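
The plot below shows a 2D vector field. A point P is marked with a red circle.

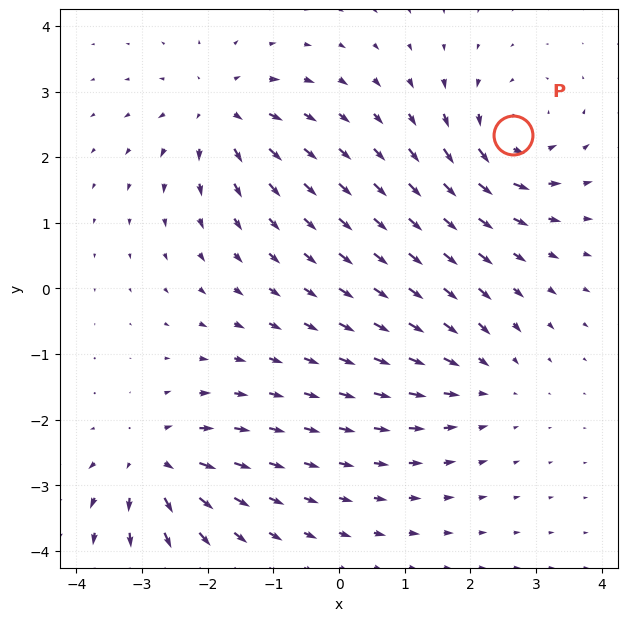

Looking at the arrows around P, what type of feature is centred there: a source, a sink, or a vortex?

At P (2.6, 2.3) the arrows circulate counterclockwise. Divergence ≈0, curl about +5 — near-zero divergence with nonzero curl is a vortex.

vortex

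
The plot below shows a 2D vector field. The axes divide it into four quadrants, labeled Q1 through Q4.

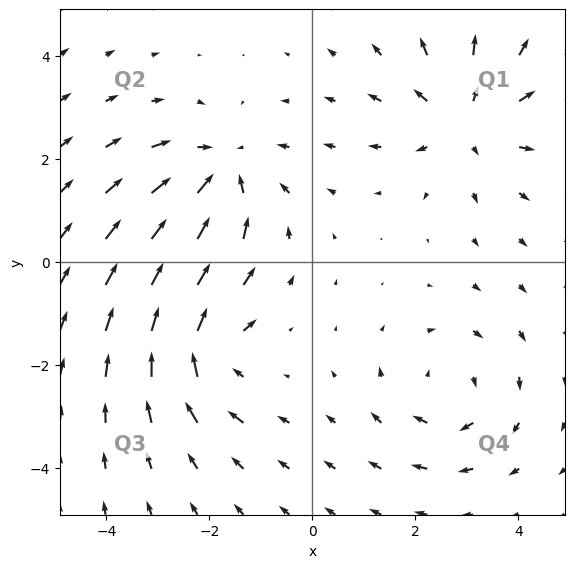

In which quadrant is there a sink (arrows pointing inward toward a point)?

The sink sits at approximately (-1.8, 1.8), which lies in quadrant Q2. The divergence there is about -4, negative as expected for a sink.

Q2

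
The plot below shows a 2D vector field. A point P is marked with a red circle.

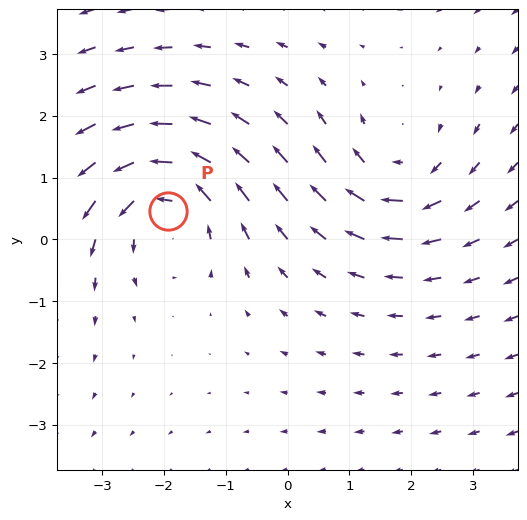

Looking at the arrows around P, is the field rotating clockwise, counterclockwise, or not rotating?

Near P at (-1.9, 0.5) the arrows circulate counterclockwise. The curl (z-component) there is about +4; positive curl means counterclockwise rotation.

counterclockwise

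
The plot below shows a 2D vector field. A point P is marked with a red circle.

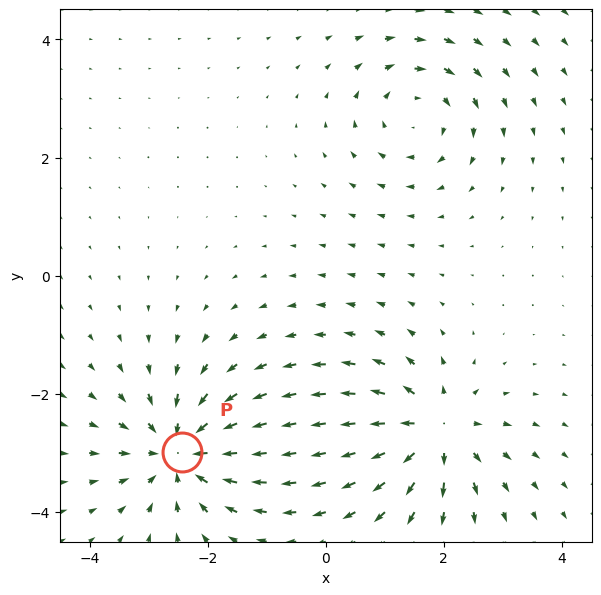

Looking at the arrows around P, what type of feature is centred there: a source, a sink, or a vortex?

At P (-2.4, -3.0) the arrows converge inward. Divergence about -4, curl ≈0 — negative divergence with near-zero curl is a sink.

sink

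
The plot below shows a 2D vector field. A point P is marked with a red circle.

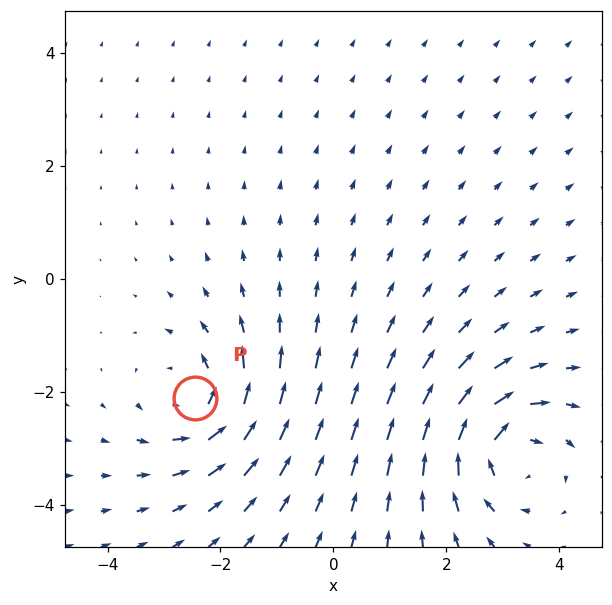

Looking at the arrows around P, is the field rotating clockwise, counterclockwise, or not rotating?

Near P at (-2.5, -2.1) the arrows circulate counterclockwise. The curl (z-component) there is about +4; positive curl means counterclockwise rotation.

counterclockwise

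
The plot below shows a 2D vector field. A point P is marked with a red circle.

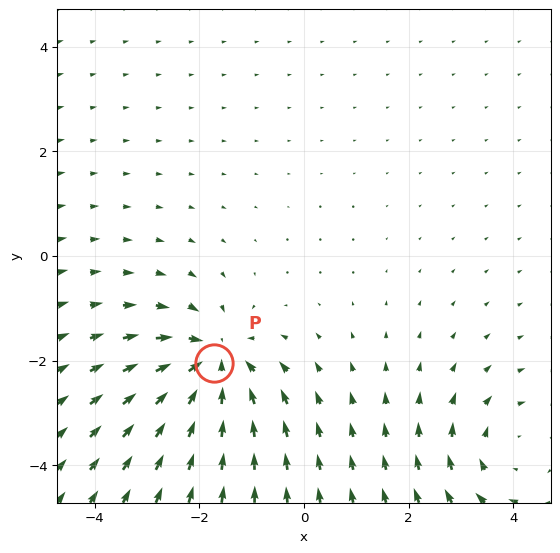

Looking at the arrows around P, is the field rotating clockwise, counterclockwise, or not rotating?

not rotating

Near P at (-1.7, -2.0) the arrows show no circulation. The curl there is ≈0.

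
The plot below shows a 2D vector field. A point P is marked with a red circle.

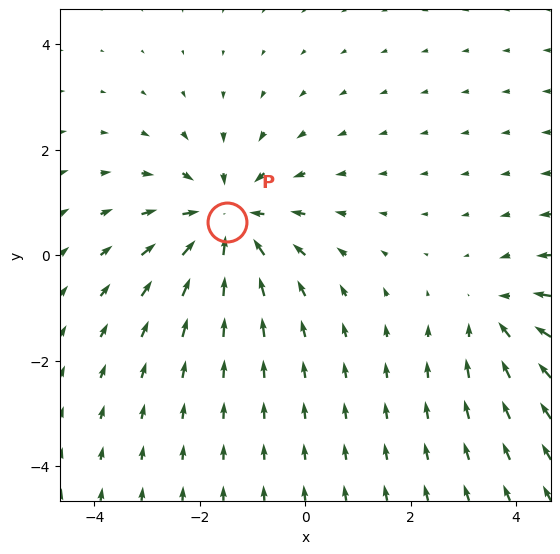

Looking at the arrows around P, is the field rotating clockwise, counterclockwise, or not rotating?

not rotating

Near P at (-1.5, 0.6) the arrows show no circulation. The curl there is ≈0.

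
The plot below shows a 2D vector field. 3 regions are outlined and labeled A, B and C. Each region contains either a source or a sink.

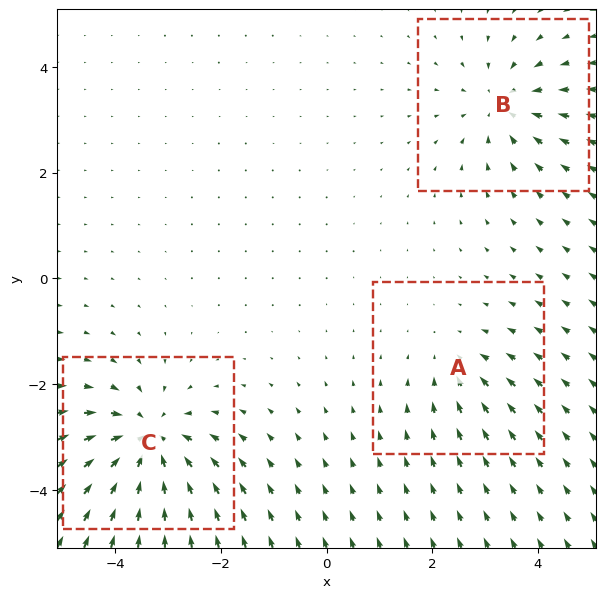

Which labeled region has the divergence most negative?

C

Divergence at each region's feature centre — A: about -2, B: about -3, C: about -5. Region C is most negative.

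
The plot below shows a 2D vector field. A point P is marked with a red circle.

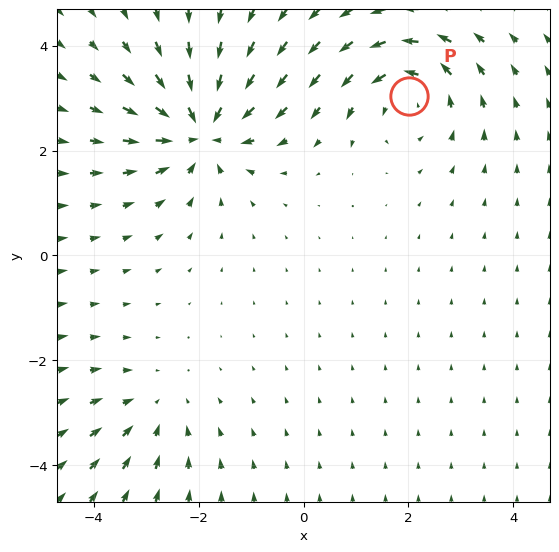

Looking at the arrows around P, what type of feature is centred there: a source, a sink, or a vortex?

At P (2.0, 3.0) the arrows circulate counterclockwise. Divergence ≈0, curl about +4 — near-zero divergence with nonzero curl is a vortex.

vortex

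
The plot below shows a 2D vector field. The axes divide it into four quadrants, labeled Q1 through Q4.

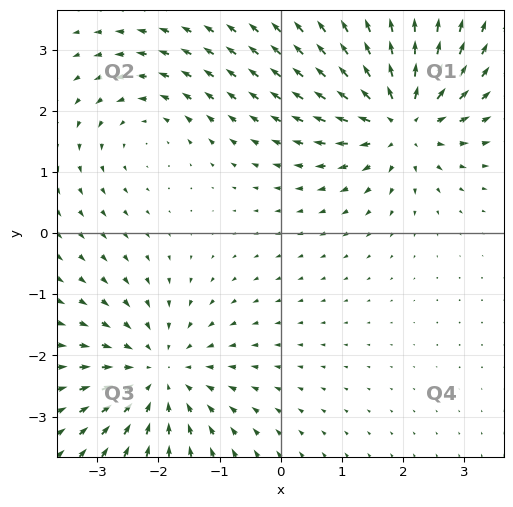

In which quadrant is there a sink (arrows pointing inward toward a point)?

Q3

The sink sits at approximately (-2.0, -2.3), which lies in quadrant Q3. The divergence there is about -4, negative as expected for a sink.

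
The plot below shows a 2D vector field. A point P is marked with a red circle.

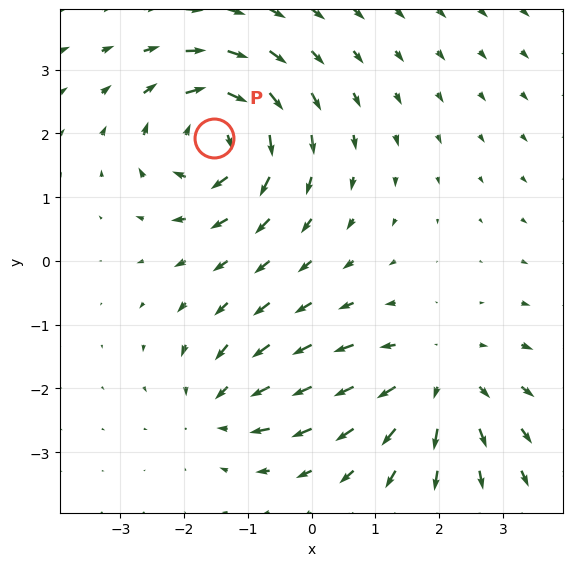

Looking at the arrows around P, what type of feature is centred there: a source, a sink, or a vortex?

At P (-1.5, 1.9) the arrows circulate clockwise. Divergence ≈0, curl about -6 — near-zero divergence with nonzero curl is a vortex.

vortex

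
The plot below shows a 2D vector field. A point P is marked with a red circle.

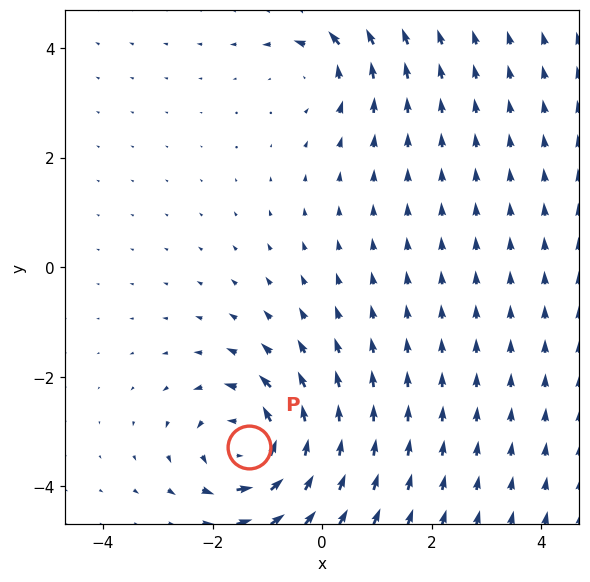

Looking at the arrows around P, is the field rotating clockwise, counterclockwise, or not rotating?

Near P at (-1.3, -3.3) the arrows circulate counterclockwise. The curl (z-component) there is about +5; positive curl means counterclockwise rotation.

counterclockwise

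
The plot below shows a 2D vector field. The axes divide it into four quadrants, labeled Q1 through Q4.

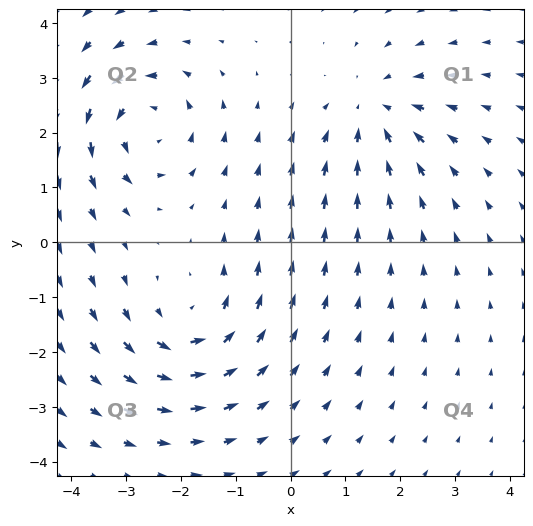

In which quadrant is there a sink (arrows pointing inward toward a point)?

Q1

The sink sits at approximately (1.5, 2.4), which lies in quadrant Q1. The divergence there is about -4, negative as expected for a sink.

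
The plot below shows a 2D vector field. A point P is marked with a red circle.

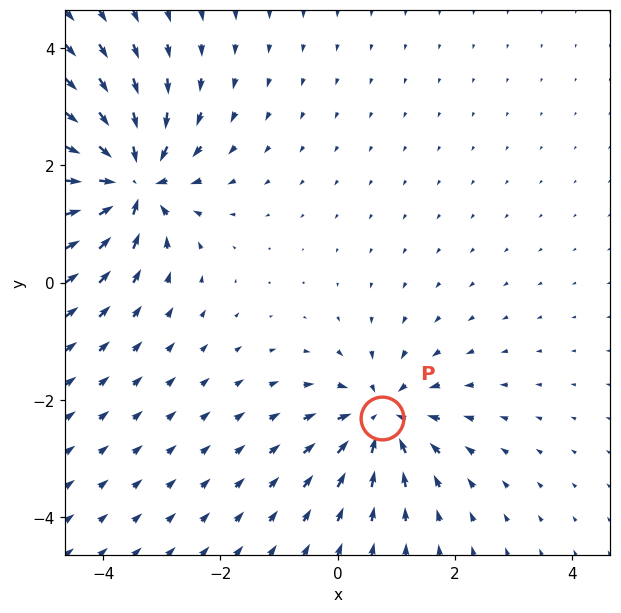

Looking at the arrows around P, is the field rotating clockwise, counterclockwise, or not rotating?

Near P at (0.8, -2.3) the arrows show no circulation. The curl there is ≈0.

not rotating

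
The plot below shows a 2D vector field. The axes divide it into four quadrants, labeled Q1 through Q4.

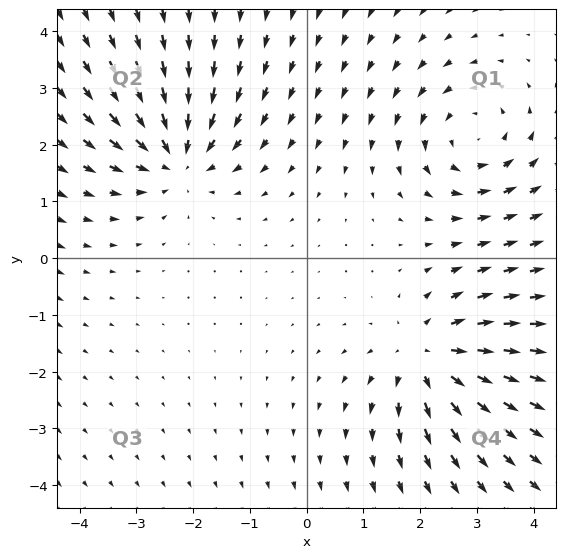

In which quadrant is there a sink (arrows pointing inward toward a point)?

Q2

The sink sits at approximately (-2.3, 1.8), which lies in quadrant Q2. The divergence there is about -3, negative as expected for a sink.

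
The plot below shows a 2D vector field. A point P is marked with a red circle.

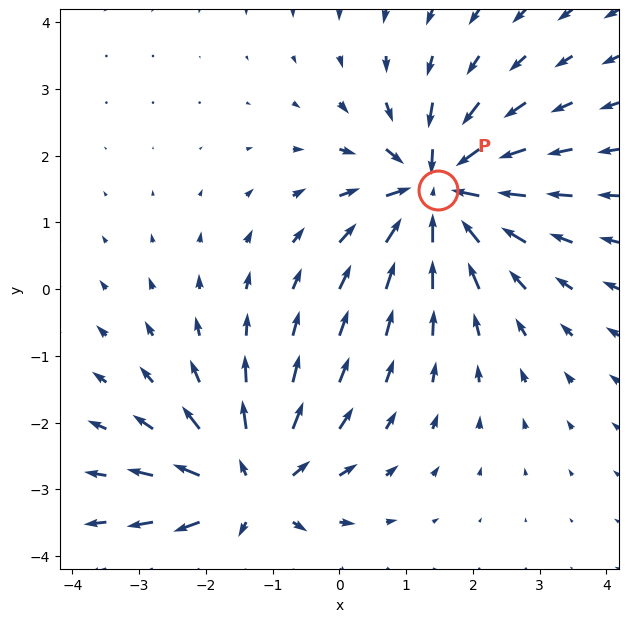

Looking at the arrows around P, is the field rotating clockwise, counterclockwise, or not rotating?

not rotating

Near P at (1.5, 1.5) the arrows show no circulation. The curl there is ≈0.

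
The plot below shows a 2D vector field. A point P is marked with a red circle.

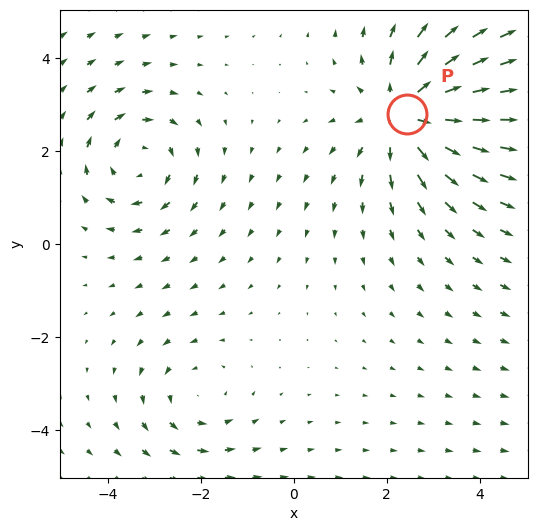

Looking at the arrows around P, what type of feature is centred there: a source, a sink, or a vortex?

At P (2.4, 2.8) the arrows spread outward. Divergence about +4, curl ≈0 — positive divergence with near-zero curl is a source.

source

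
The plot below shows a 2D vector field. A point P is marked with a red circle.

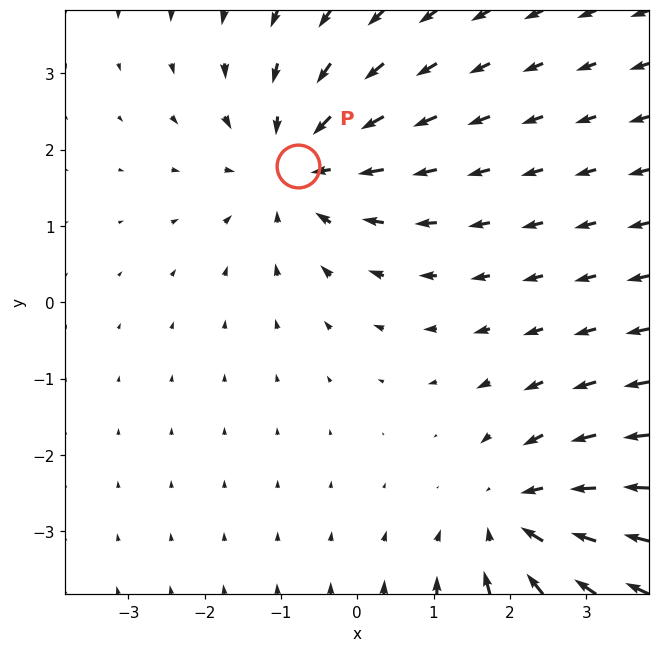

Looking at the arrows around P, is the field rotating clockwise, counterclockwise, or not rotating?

not rotating

Near P at (-0.8, 1.8) the arrows show no circulation. The curl there is ≈0.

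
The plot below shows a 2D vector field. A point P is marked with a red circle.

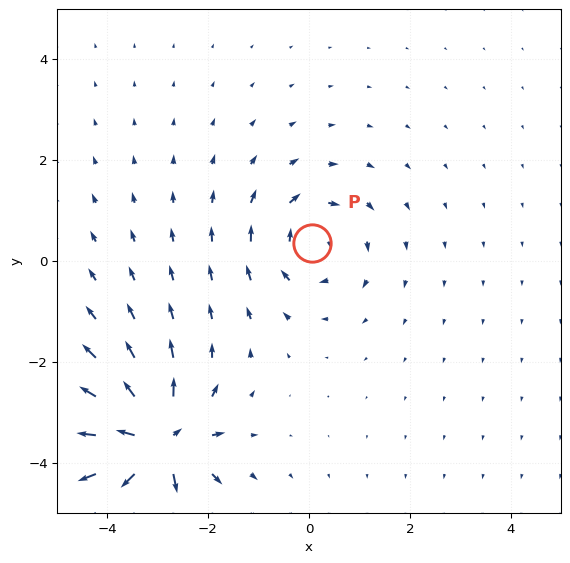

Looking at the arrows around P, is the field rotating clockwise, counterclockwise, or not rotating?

clockwise

Near P at (0.1, 0.4) the arrows circulate clockwise. The curl (z-component) there is about -3; negative curl means clockwise rotation.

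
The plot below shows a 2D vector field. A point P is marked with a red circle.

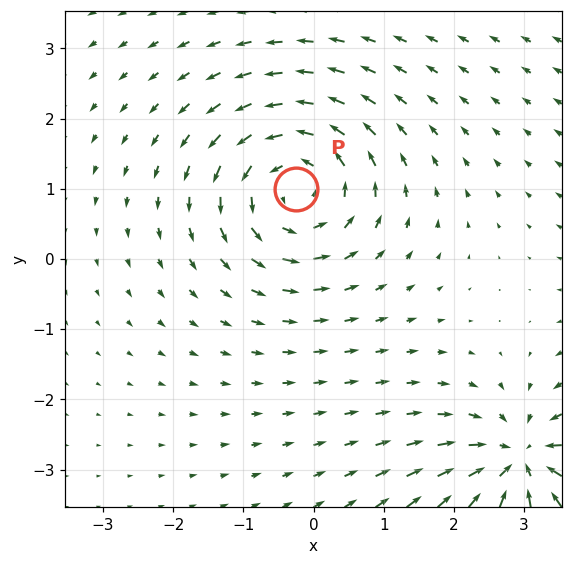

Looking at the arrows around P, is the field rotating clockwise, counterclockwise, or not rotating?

counterclockwise

Near P at (-0.3, 1.0) the arrows circulate counterclockwise. The curl (z-component) there is about +5; positive curl means counterclockwise rotation.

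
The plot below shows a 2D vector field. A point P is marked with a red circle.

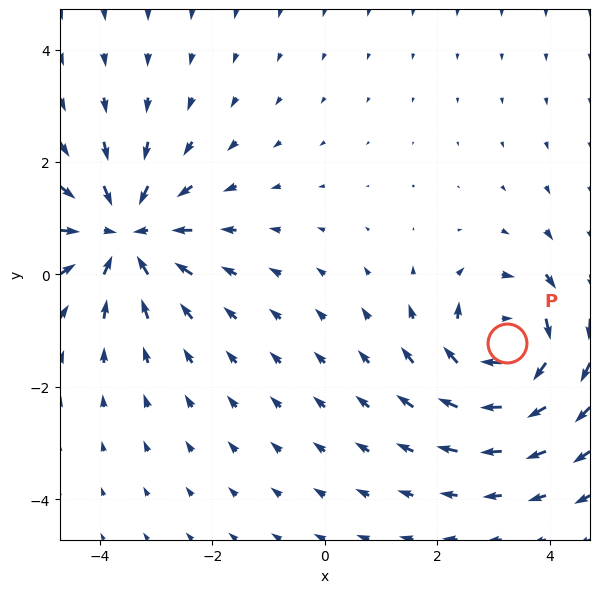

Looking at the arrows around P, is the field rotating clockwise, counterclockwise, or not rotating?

clockwise

Near P at (3.2, -1.2) the arrows circulate clockwise. The curl (z-component) there is about -4; negative curl means clockwise rotation.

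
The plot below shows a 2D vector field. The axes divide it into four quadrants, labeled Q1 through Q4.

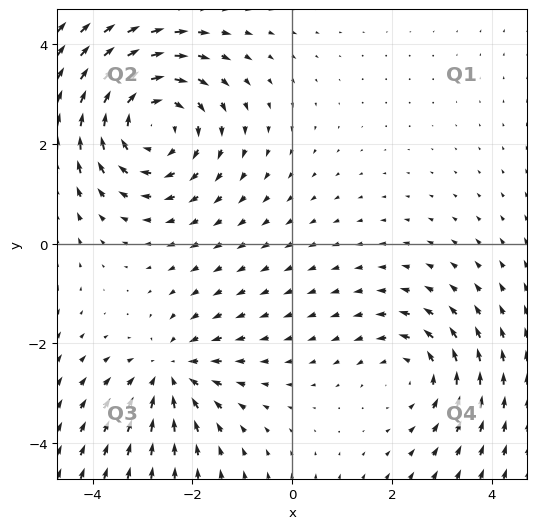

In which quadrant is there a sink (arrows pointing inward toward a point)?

Q3

The sink sits at approximately (-2.4, -2.6), which lies in quadrant Q3. The divergence there is about -3, negative as expected for a sink.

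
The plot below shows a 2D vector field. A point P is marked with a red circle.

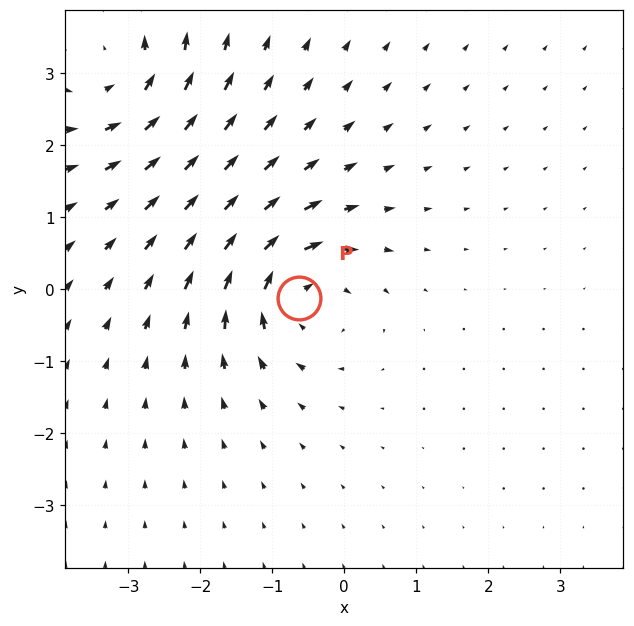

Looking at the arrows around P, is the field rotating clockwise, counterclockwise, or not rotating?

Near P at (-0.6, -0.1) the arrows circulate clockwise. The curl (z-component) there is about -3; negative curl means clockwise rotation.

clockwise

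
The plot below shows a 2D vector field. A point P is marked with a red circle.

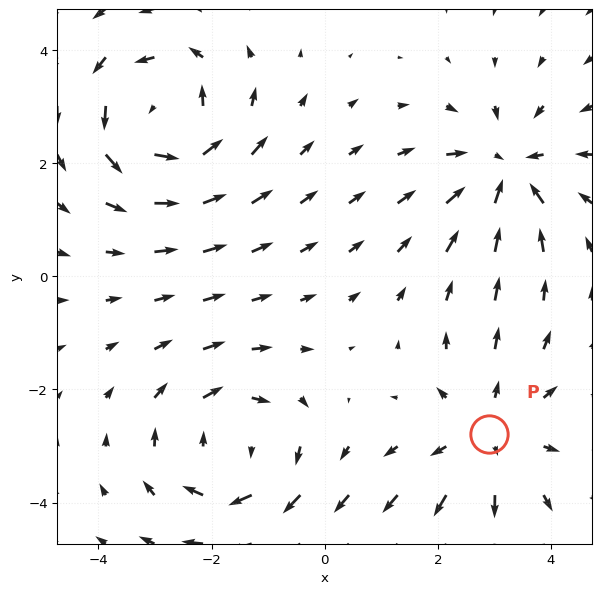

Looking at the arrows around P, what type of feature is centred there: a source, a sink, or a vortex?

source

At P (2.9, -2.8) the arrows spread outward. Divergence about +2, curl ≈0 — positive divergence with near-zero curl is a source.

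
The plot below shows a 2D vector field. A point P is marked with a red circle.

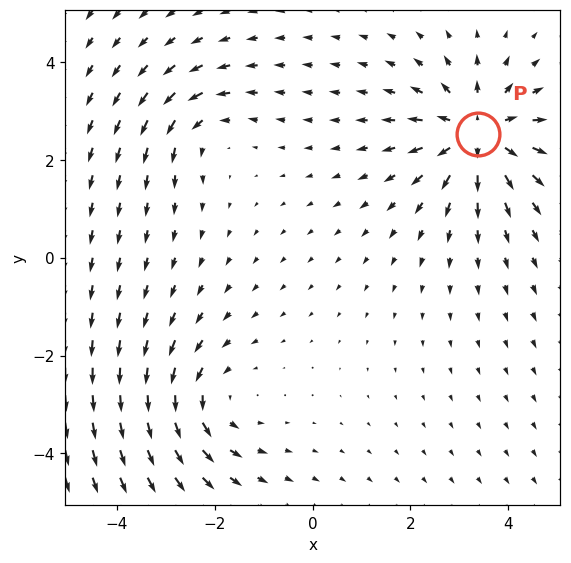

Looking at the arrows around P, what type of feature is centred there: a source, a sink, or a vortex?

At P (3.4, 2.5) the arrows spread outward. Divergence about +5, curl ≈0 — positive divergence with near-zero curl is a source.

source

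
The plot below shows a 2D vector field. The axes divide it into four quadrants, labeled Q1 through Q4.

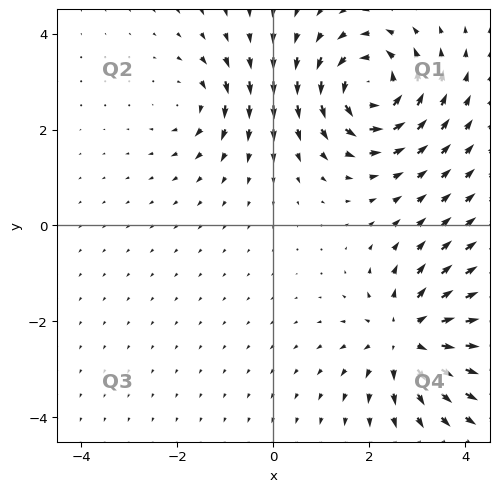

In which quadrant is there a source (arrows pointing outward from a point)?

The source sits at approximately (2.8, -2.3), which lies in quadrant Q4. The divergence there is about +4, positive as expected for a source.

Q4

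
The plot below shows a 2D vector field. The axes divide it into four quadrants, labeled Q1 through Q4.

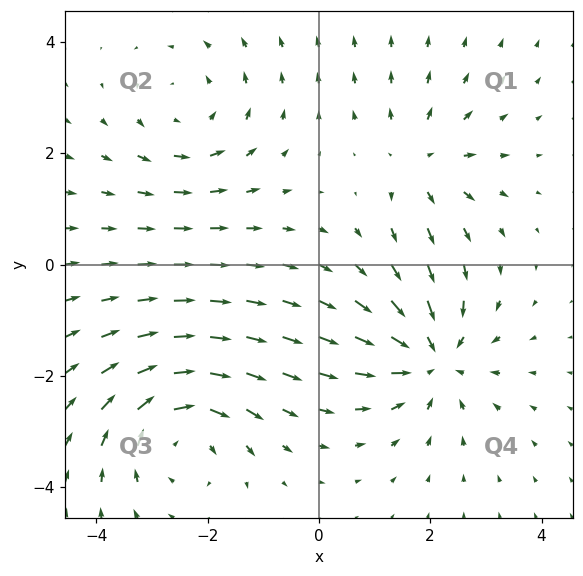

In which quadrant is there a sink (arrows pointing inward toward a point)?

Q4

The sink sits at approximately (2.0, -1.7), which lies in quadrant Q4. The divergence there is about -5, negative as expected for a sink.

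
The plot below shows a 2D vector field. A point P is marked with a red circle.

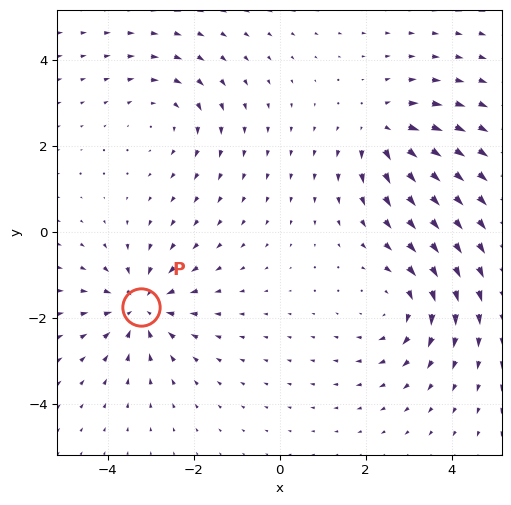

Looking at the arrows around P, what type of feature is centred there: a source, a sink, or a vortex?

sink

At P (-3.2, -1.7) the arrows converge inward. Divergence about -5, curl ≈0 — negative divergence with near-zero curl is a sink.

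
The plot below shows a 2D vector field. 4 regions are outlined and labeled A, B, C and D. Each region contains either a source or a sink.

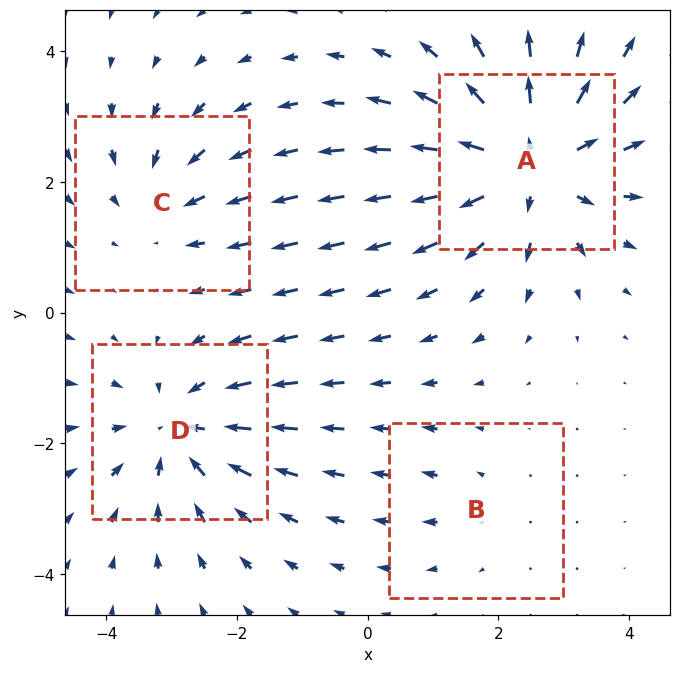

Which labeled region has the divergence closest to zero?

Divergence at each region's feature centre — A: about +6, B: about +2, C: about -3, D: about -5. Region B is closest to zero.

B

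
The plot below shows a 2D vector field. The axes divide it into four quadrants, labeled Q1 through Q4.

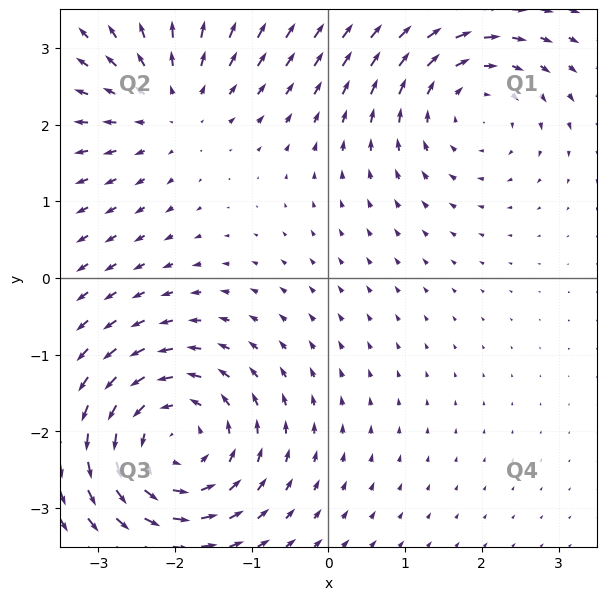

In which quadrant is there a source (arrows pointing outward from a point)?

Q2

The source sits at approximately (-2.0, 2.3), which lies in quadrant Q2. The divergence there is about +3, positive as expected for a source.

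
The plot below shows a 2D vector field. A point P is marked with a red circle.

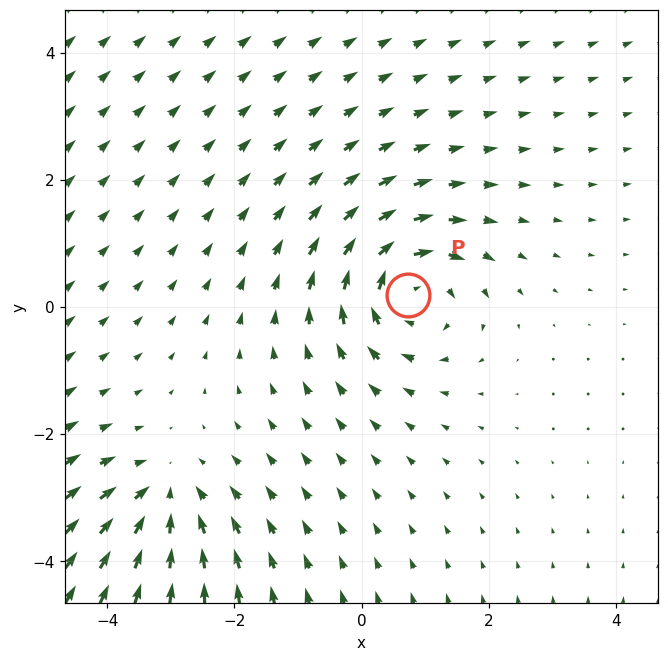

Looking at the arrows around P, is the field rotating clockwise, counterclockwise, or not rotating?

clockwise

Near P at (0.7, 0.2) the arrows circulate clockwise. The curl (z-component) there is about -4; negative curl means clockwise rotation.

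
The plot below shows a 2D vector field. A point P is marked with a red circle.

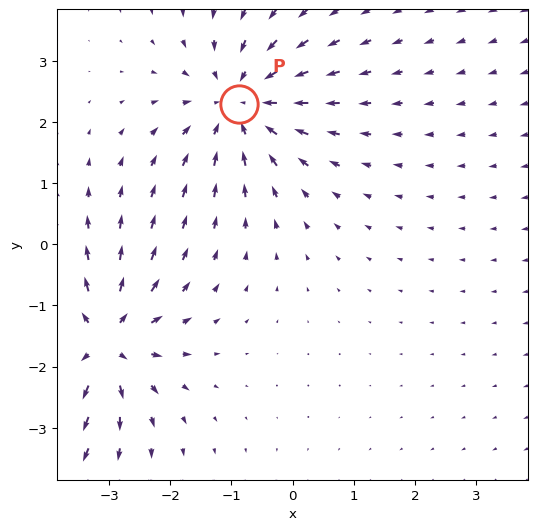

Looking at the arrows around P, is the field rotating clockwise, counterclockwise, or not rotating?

not rotating

Near P at (-0.9, 2.3) the arrows show no circulation. The curl there is ≈0.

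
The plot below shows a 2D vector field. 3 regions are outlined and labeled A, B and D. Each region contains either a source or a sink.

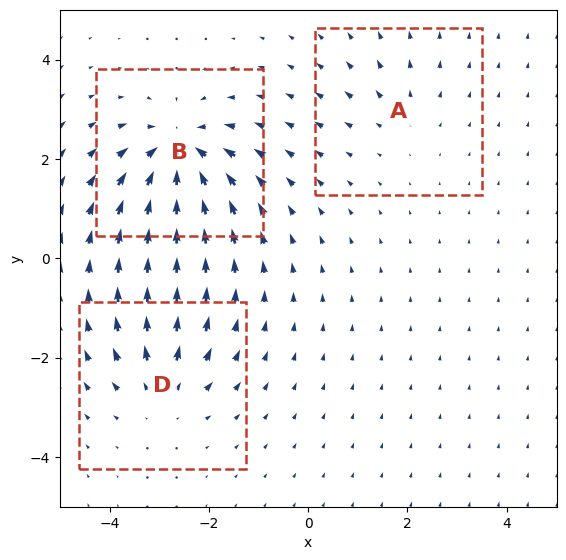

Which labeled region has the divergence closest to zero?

A

Divergence at each region's feature centre — A: about +2, B: about -6, D: about +4. Region A is closest to zero.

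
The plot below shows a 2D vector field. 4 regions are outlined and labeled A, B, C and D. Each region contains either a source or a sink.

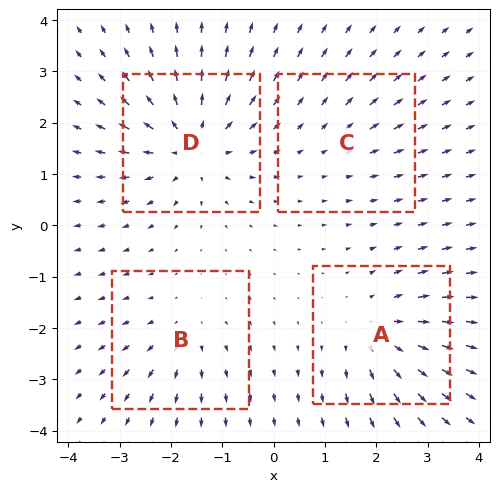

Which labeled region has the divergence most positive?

D

Divergence at each region's feature centre — A: about +5, B: about +3, C: about +2, D: about +7. Region D is most positive.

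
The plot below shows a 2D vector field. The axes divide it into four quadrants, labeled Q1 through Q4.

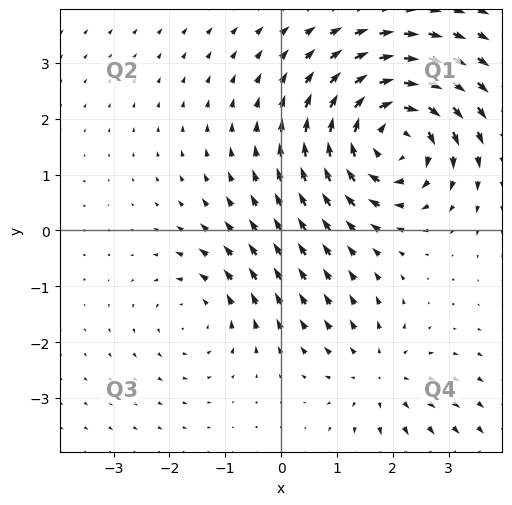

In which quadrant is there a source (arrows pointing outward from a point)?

The source sits at approximately (1.7, -2.6), which lies in quadrant Q4. The divergence there is about +3, positive as expected for a source.

Q4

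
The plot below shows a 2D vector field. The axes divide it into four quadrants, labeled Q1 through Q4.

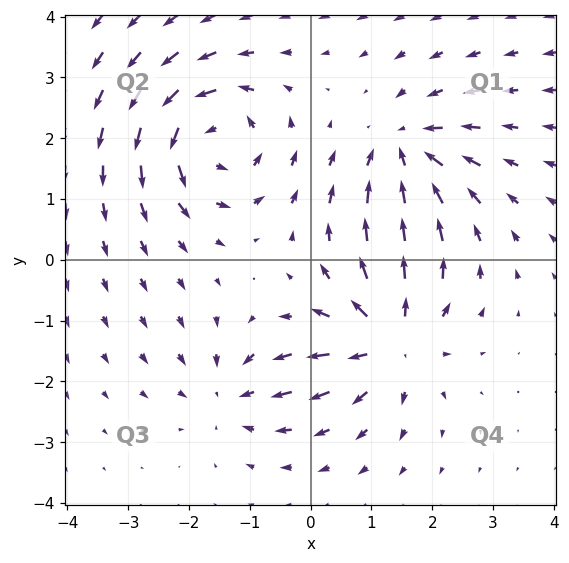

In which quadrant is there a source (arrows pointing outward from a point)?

The source sits at approximately (1.3, -1.3), which lies in quadrant Q4. The divergence there is about +6, positive as expected for a source.

Q4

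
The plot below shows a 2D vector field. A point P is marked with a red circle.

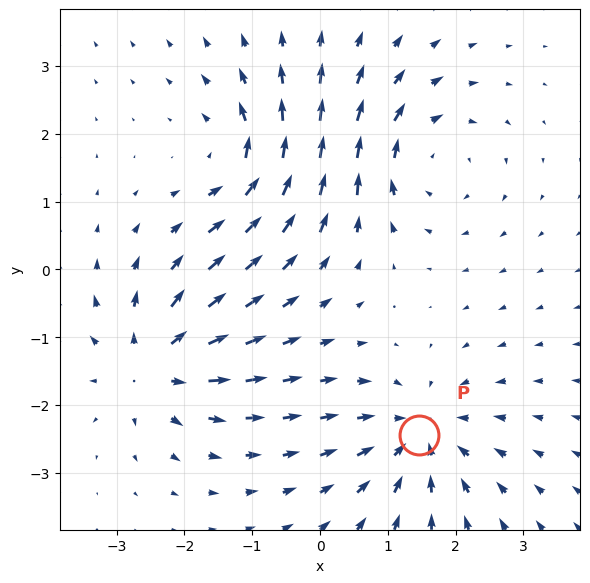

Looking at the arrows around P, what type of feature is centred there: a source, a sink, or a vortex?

sink

At P (1.5, -2.4) the arrows converge inward. Divergence about -5, curl ≈0 — negative divergence with near-zero curl is a sink.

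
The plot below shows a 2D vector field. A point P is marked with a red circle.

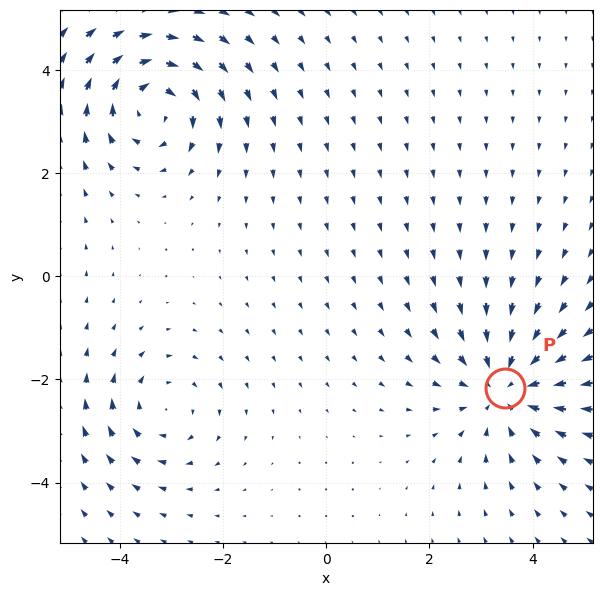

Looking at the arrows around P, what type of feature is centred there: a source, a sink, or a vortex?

At P (3.5, -2.2) the arrows converge inward. Divergence about -4, curl ≈0 — negative divergence with near-zero curl is a sink.

sink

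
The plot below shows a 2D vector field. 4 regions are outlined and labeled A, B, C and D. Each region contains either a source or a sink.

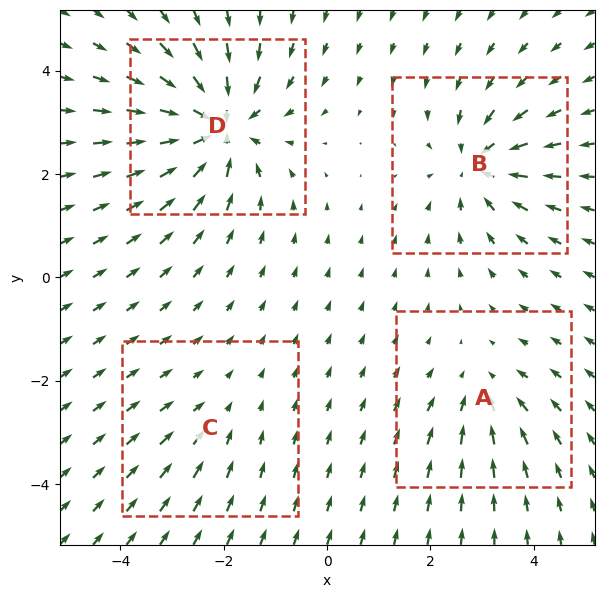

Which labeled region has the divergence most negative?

Divergence at each region's feature centre — A: about -3, B: about -5, C: about -2, D: about -8. Region D is most negative.

D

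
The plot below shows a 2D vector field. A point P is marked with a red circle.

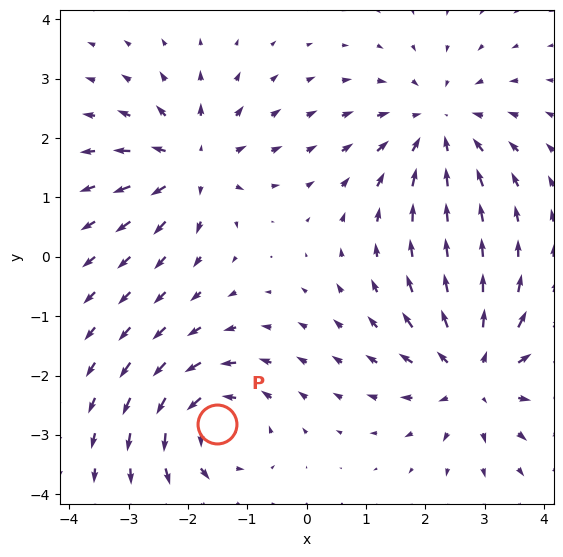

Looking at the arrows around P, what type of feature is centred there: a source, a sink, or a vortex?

vortex

At P (-1.5, -2.8) the arrows circulate counterclockwise. Divergence ≈0, curl about +6 — near-zero divergence with nonzero curl is a vortex.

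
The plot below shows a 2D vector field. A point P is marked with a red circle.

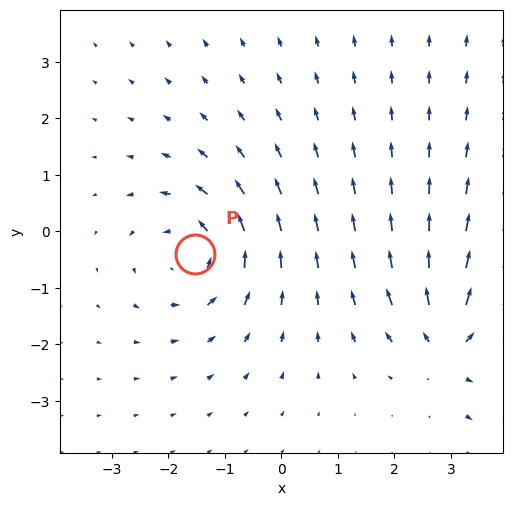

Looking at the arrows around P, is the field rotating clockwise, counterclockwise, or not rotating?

Near P at (-1.5, -0.4) the arrows circulate counterclockwise. The curl (z-component) there is about +4; positive curl means counterclockwise rotation.

counterclockwise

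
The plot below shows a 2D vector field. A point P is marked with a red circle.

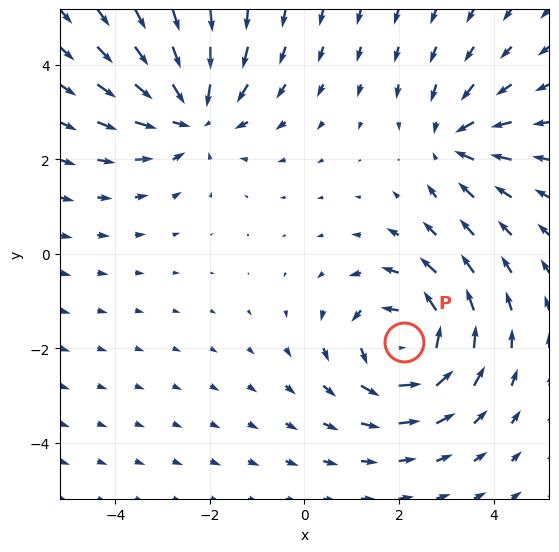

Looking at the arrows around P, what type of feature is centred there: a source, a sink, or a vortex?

At P (2.1, -1.9) the arrows circulate counterclockwise. Divergence ≈0, curl about +5 — near-zero divergence with nonzero curl is a vortex.

vortex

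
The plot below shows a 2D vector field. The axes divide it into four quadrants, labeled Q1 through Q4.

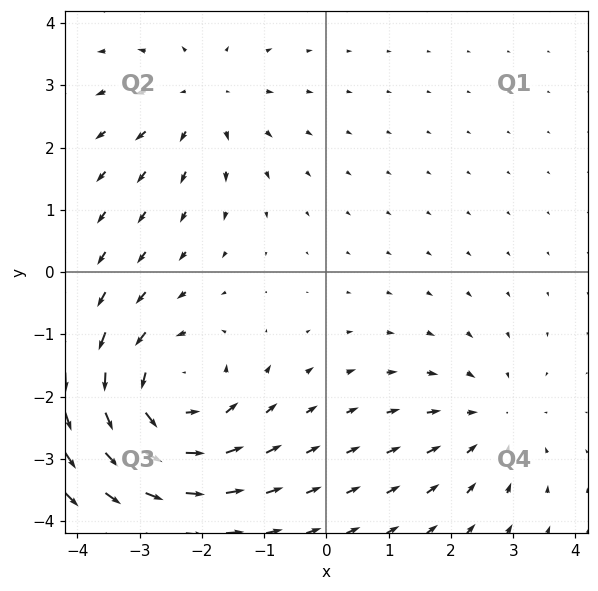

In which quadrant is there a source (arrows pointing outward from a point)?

Q2

The source sits at approximately (-2.0, 2.8), which lies in quadrant Q2. The divergence there is about +2, positive as expected for a source.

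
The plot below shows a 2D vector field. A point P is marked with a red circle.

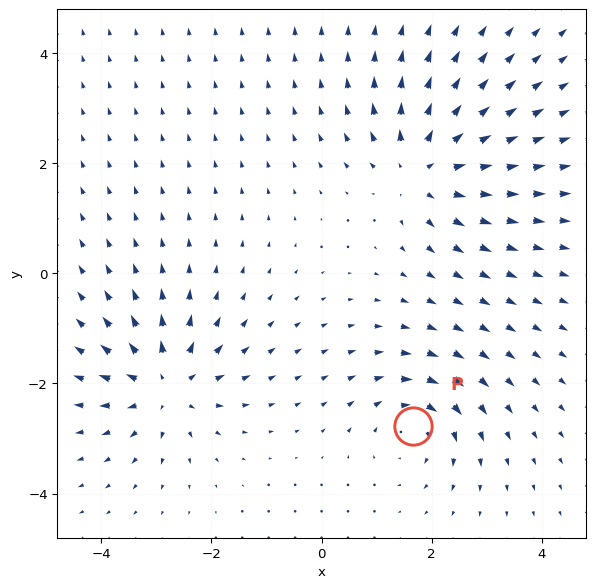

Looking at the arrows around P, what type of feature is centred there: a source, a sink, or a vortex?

At P (1.7, -2.8) the arrows circulate clockwise. Divergence ≈0, curl about -5 — near-zero divergence with nonzero curl is a vortex.

vortex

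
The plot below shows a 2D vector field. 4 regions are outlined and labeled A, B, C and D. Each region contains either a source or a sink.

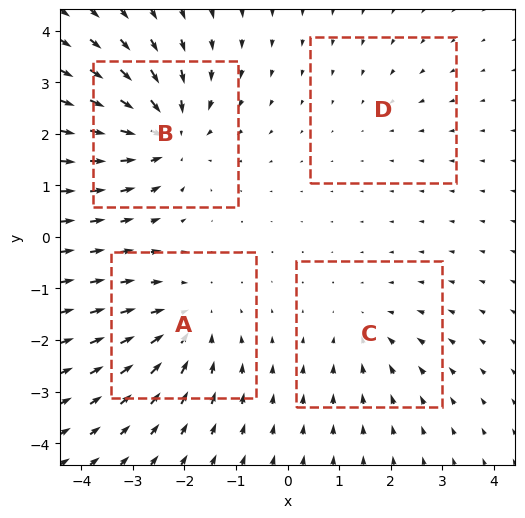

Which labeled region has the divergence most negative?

Divergence at each region's feature centre — A: about -5, B: about -7, C: about -3, D: about -2. Region B is most negative.

B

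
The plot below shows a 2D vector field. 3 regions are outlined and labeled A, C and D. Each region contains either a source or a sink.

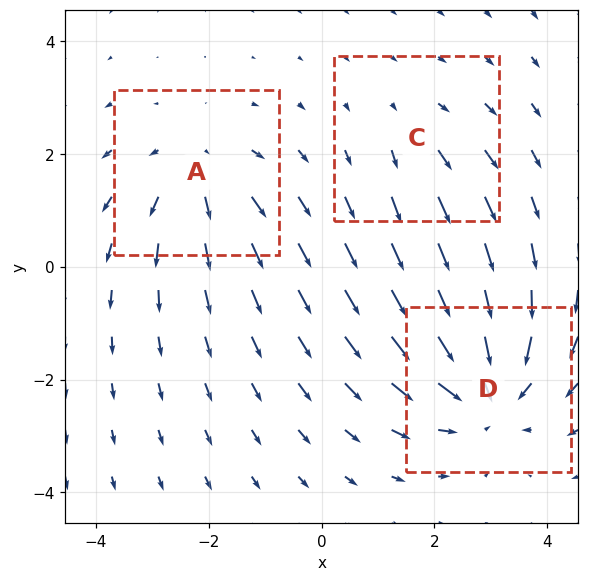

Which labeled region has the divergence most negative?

D

Divergence at each region's feature centre — A: about +3, C: about +2, D: about -4. Region D is most negative.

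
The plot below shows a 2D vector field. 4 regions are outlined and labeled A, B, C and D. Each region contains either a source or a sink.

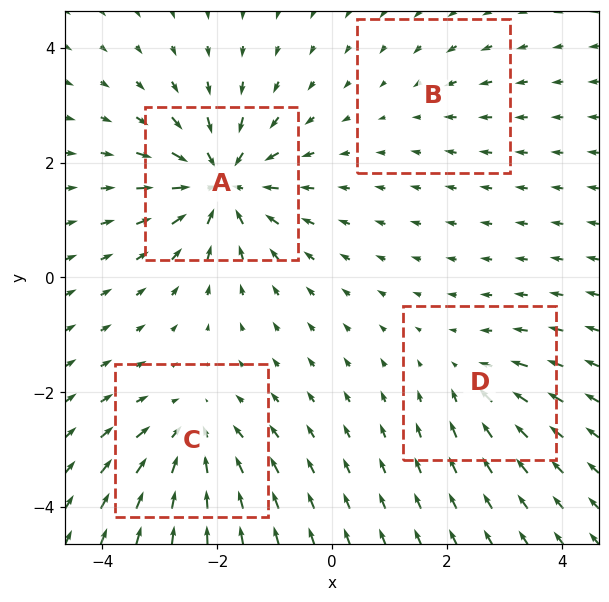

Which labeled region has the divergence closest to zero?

B

Divergence at each region's feature centre — A: about -9, B: about -2, C: about -5, D: about -4. Region B is closest to zero.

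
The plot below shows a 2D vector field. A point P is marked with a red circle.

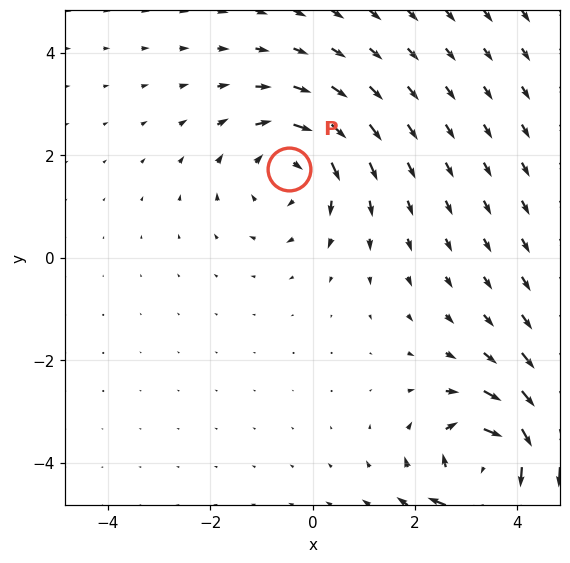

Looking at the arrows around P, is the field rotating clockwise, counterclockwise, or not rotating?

Near P at (-0.5, 1.7) the arrows circulate clockwise. The curl (z-component) there is about -3; negative curl means clockwise rotation.

clockwise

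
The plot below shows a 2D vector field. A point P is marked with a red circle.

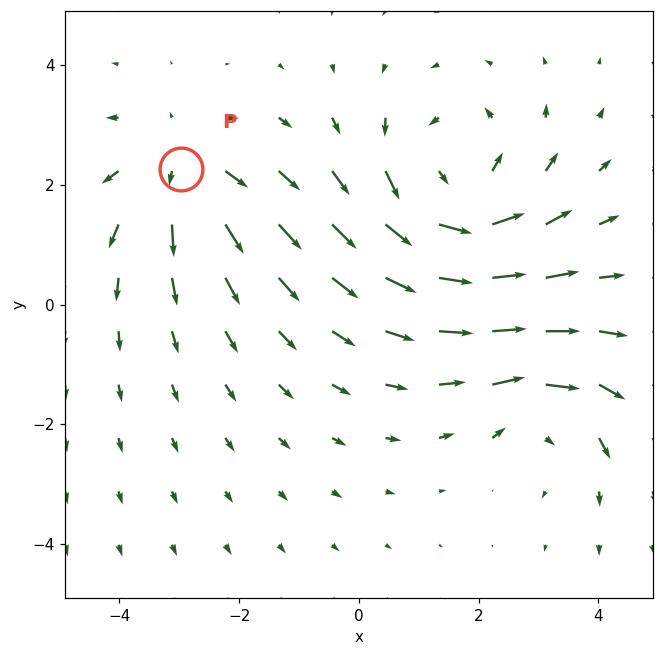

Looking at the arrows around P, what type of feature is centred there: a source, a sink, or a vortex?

source

At P (-3.0, 2.3) the arrows spread outward. Divergence about +3, curl ≈0 — positive divergence with near-zero curl is a source.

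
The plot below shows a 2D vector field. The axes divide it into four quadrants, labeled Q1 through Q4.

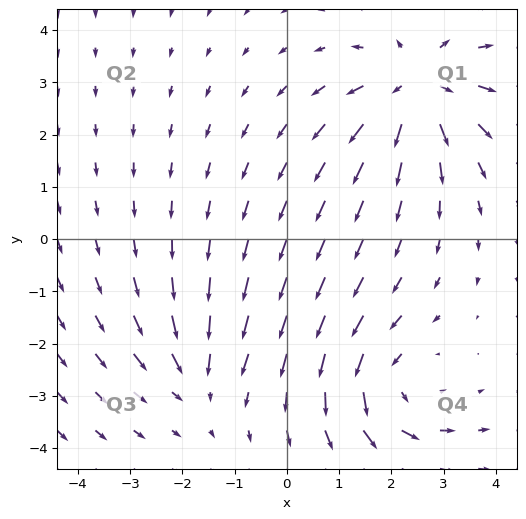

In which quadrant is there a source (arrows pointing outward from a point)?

Q1

The source sits at approximately (2.5, 2.9), which lies in quadrant Q1. The divergence there is about +5, positive as expected for a source.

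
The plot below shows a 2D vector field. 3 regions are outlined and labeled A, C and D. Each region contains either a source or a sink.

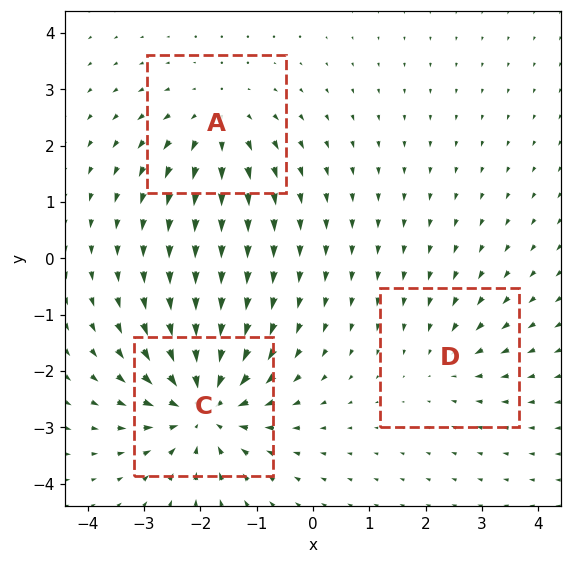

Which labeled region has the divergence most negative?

Divergence at each region's feature centre — A: about +3, C: about -5, D: about -2. Region C is most negative.

C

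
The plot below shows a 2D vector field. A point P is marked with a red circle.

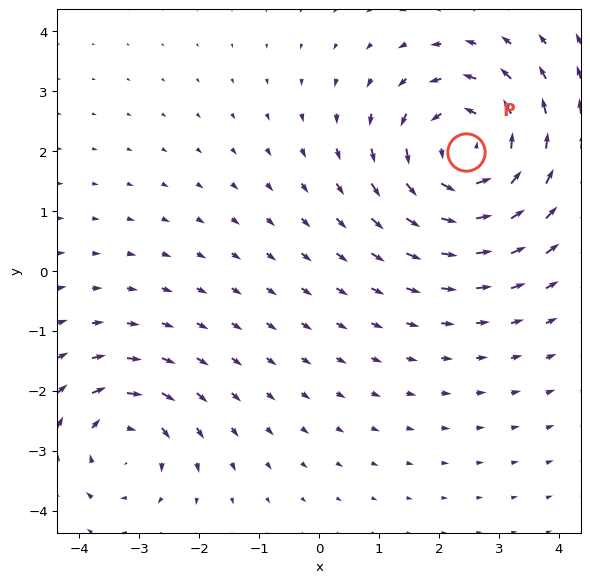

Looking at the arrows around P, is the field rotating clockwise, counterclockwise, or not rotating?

Near P at (2.5, 2.0) the arrows circulate counterclockwise. The curl (z-component) there is about +5; positive curl means counterclockwise rotation.

counterclockwise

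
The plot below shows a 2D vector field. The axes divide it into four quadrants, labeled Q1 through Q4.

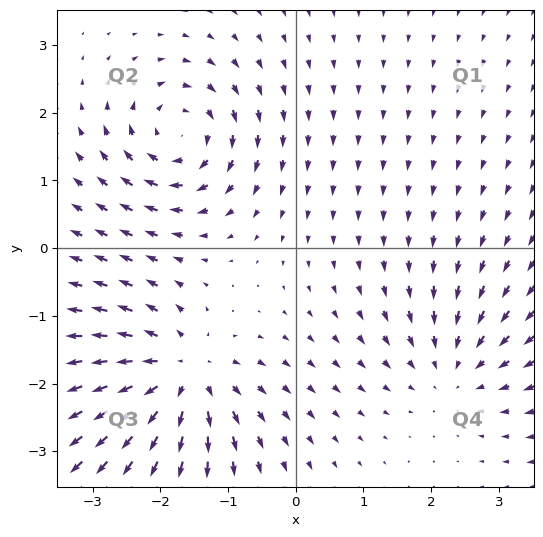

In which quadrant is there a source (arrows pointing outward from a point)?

Q3

The source sits at approximately (-1.7, -1.9), which lies in quadrant Q3. The divergence there is about +5, positive as expected for a source.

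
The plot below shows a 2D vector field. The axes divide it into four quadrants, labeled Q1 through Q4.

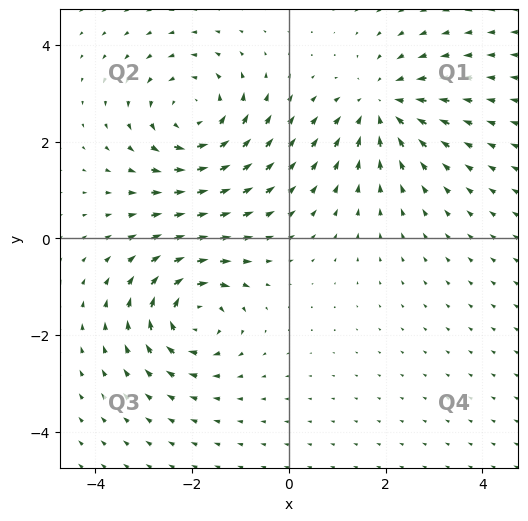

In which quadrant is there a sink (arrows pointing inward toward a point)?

Q1

The sink sits at approximately (1.9, 2.7), which lies in quadrant Q1. The divergence there is about -4, negative as expected for a sink.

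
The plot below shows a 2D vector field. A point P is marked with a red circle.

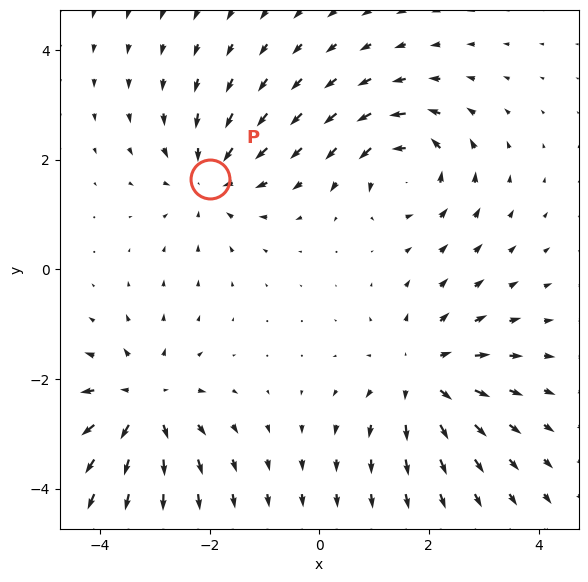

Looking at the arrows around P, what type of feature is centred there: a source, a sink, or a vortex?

sink

At P (-2.0, 1.7) the arrows converge inward. Divergence about -3, curl ≈0 — negative divergence with near-zero curl is a sink.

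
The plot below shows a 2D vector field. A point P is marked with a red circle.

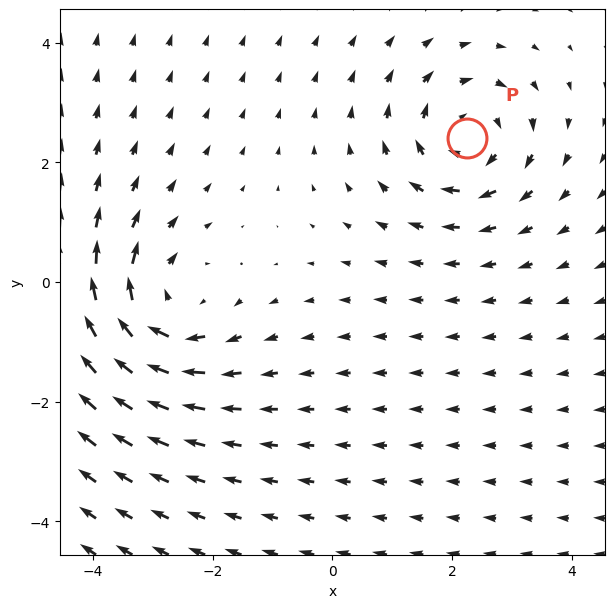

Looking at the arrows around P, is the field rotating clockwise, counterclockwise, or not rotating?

Near P at (2.3, 2.4) the arrows circulate clockwise. The curl (z-component) there is about -4; negative curl means clockwise rotation.

clockwise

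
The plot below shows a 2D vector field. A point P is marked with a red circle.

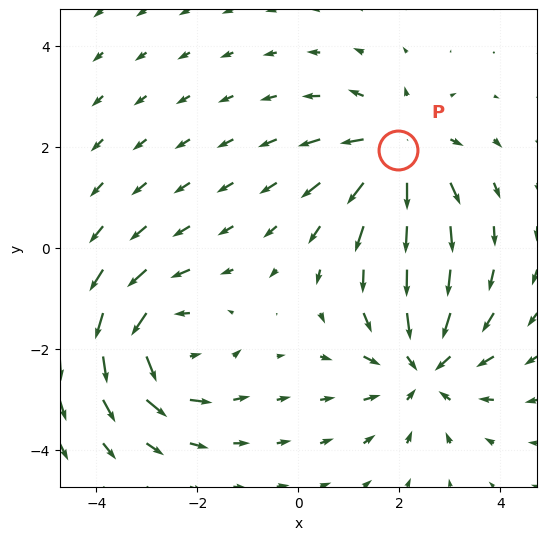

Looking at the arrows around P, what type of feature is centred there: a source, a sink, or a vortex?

source

At P (2.0, 1.9) the arrows spread outward. Divergence about +5, curl ≈0 — positive divergence with near-zero curl is a source.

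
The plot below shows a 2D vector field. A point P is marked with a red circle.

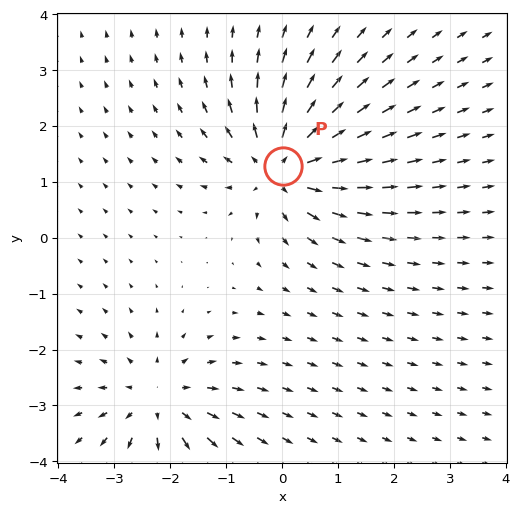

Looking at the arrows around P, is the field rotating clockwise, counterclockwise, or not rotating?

not rotating

Near P at (0.0, 1.3) the arrows show no circulation. The curl there is ≈0.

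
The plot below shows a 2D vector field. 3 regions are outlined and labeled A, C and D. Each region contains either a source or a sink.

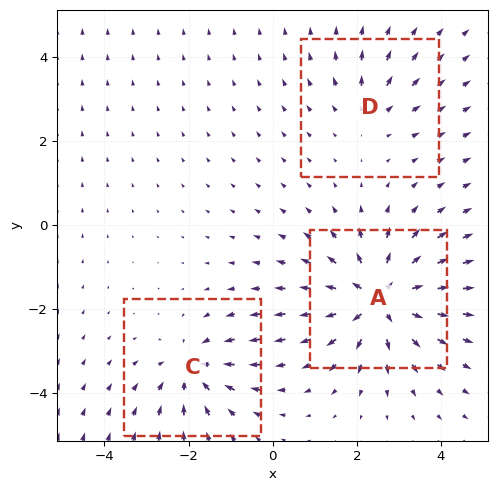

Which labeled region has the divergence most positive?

Divergence at each region's feature centre — A: about +6, C: about -3, D: about +2. Region A is most positive.

A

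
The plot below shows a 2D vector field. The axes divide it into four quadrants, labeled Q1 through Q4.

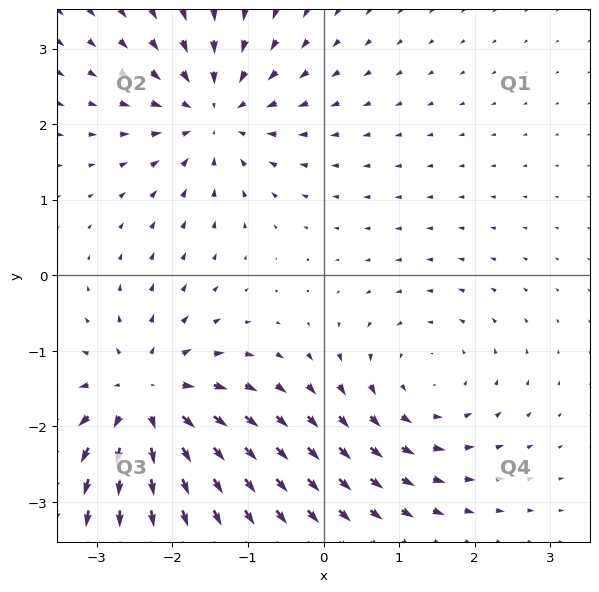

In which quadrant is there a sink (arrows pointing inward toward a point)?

The sink sits at approximately (-1.5, 2.1), which lies in quadrant Q2. The divergence there is about -4, negative as expected for a sink.

Q2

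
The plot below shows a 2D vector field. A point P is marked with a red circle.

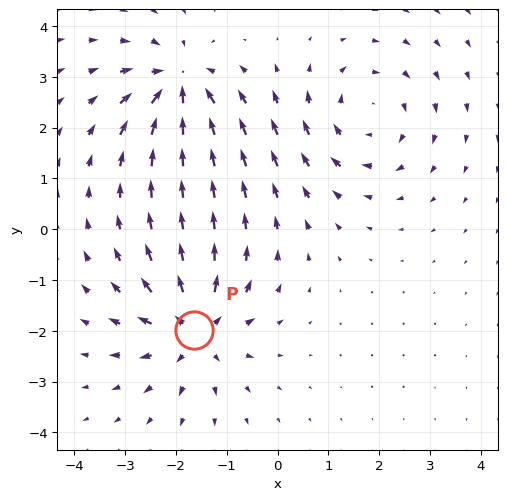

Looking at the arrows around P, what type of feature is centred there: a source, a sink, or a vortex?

source

At P (-1.6, -2.0) the arrows spread outward. Divergence about +6, curl ≈0 — positive divergence with near-zero curl is a source.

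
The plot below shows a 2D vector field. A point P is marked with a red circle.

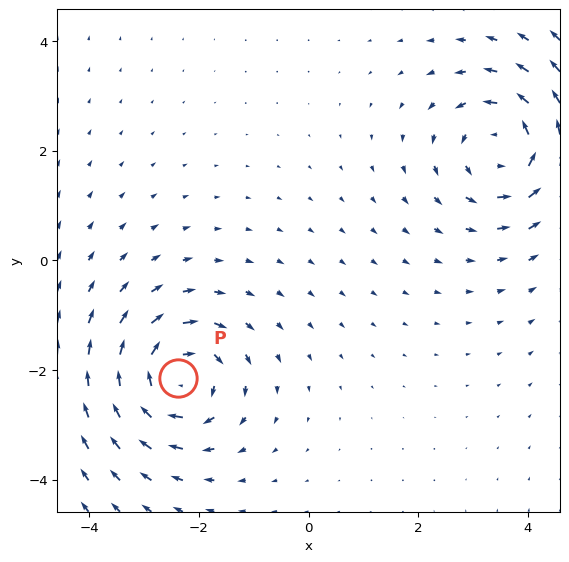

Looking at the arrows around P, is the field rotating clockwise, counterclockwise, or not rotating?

Near P at (-2.4, -2.2) the arrows circulate clockwise. The curl (z-component) there is about -6; negative curl means clockwise rotation.

clockwise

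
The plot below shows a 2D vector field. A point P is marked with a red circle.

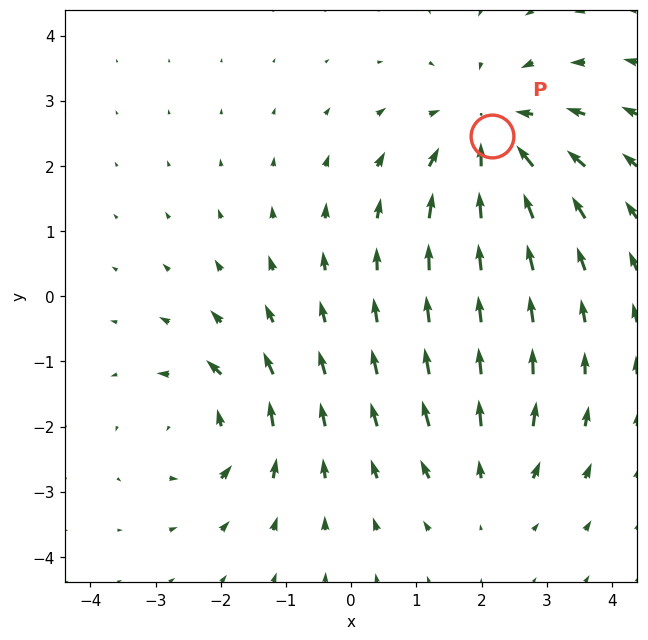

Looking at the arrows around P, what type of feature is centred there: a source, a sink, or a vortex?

At P (2.2, 2.5) the arrows converge inward. Divergence about -4, curl ≈0 — negative divergence with near-zero curl is a sink.

sink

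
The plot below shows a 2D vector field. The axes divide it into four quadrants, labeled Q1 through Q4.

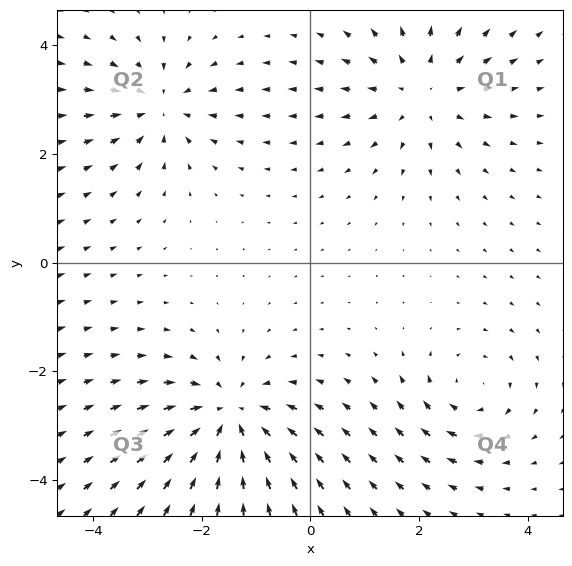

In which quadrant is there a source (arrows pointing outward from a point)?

The source sits at approximately (2.0, 3.2), which lies in quadrant Q1. The divergence there is about +3, positive as expected for a source.

Q1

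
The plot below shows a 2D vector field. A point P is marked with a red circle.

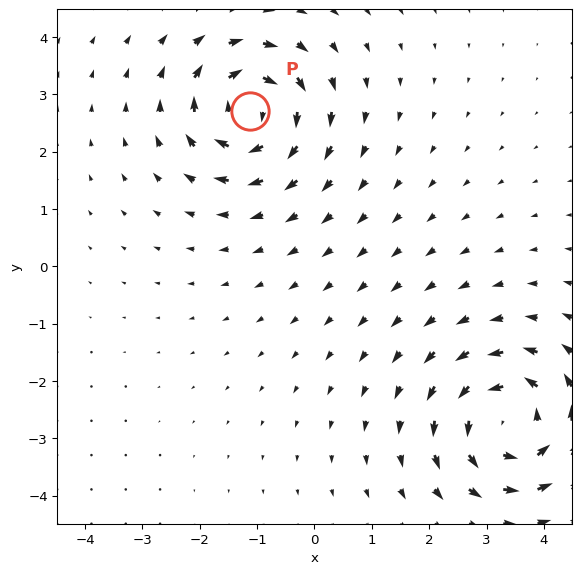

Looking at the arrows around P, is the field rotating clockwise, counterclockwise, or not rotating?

clockwise

Near P at (-1.1, 2.7) the arrows circulate clockwise. The curl (z-component) there is about -6; negative curl means clockwise rotation.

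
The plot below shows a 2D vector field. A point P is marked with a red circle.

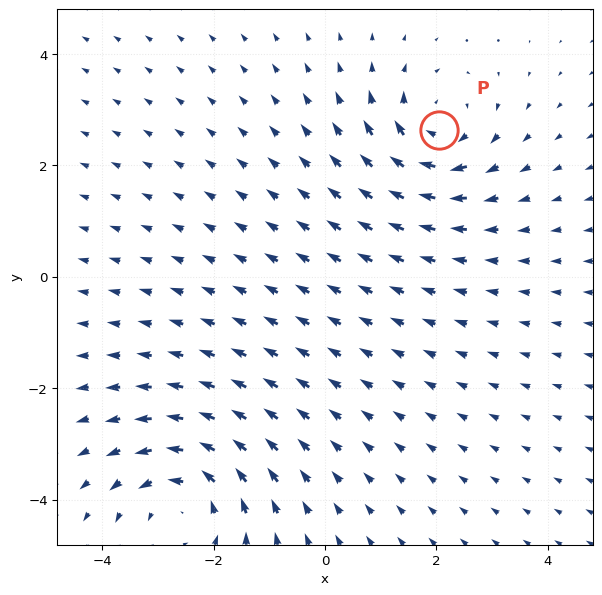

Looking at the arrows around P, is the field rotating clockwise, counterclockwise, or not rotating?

Near P at (2.0, 2.6) the arrows circulate clockwise. The curl (z-component) there is about -5; negative curl means clockwise rotation.

clockwise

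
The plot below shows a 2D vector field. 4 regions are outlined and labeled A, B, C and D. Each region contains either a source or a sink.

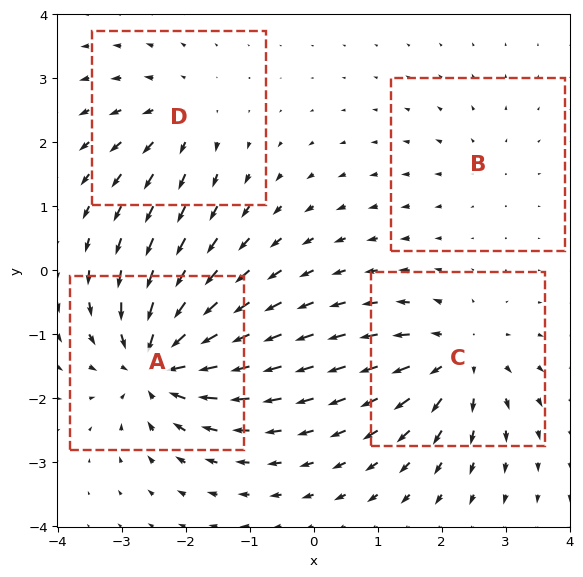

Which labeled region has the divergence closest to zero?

Divergence at each region's feature centre — A: about -8, B: about +2, C: about +6, D: about +4. Region B is closest to zero.

B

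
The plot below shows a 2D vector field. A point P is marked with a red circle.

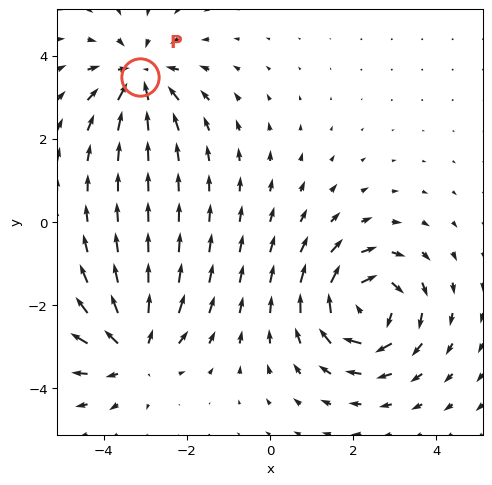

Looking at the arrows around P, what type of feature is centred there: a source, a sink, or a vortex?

sink

At P (-3.1, 3.5) the arrows converge inward. Divergence about -4, curl ≈0 — negative divergence with near-zero curl is a sink.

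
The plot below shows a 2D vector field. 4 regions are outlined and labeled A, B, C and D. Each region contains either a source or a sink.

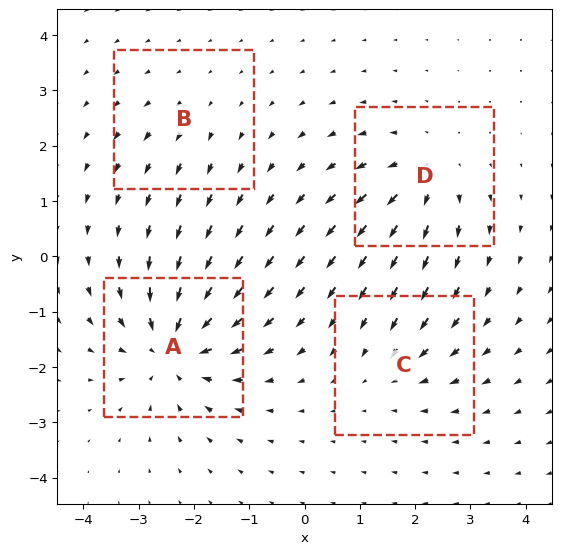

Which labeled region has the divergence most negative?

Divergence at each region's feature centre — A: about -7, B: about +2, C: about -3, D: about +5. Region A is most negative.

A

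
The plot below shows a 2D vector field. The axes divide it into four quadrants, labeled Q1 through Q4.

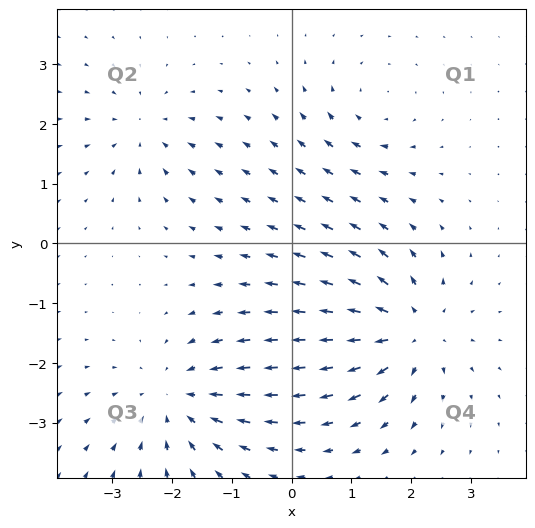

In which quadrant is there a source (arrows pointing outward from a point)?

Q4

The source sits at approximately (2.0, -1.5), which lies in quadrant Q4. The divergence there is about +6, positive as expected for a source.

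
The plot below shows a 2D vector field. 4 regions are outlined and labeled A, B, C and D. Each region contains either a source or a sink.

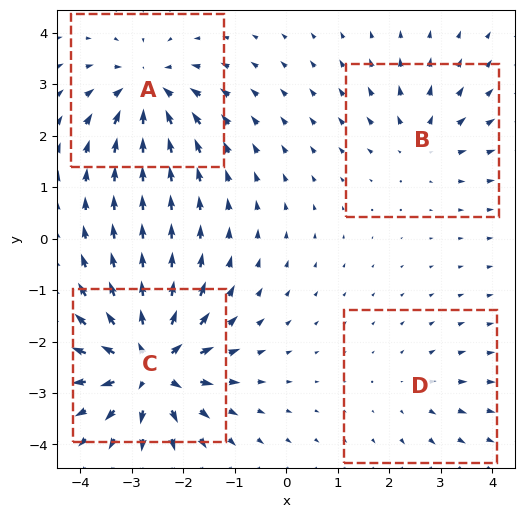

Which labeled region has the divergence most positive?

Divergence at each region's feature centre — A: about -6, B: about +4, C: about +9, D: about +2. Region C is most positive.

C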